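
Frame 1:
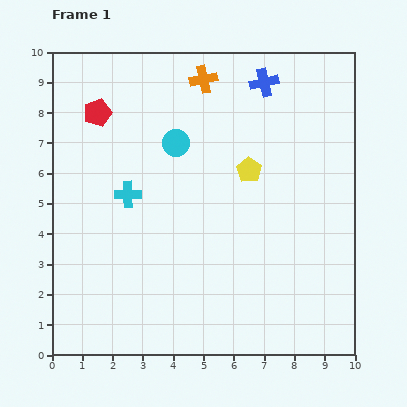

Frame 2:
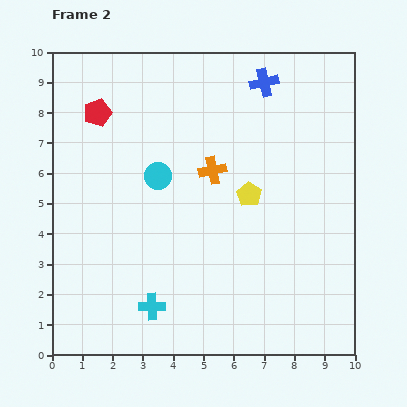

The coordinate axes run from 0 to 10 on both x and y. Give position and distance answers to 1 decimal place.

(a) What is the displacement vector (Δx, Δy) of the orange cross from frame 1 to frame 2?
(0.3, -3.0)

The orange cross was at (5.0, 9.1) in frame 1 and (5.3, 6.1) in frame 2.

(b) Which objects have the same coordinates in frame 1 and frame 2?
the blue cross, the red pentagon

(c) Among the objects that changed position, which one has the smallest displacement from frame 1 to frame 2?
the yellow pentagon

(moved 0.8)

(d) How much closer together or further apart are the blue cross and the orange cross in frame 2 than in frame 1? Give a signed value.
+1.4

Distance in frame 1: 2.0. Distance in frame 2: 3.4.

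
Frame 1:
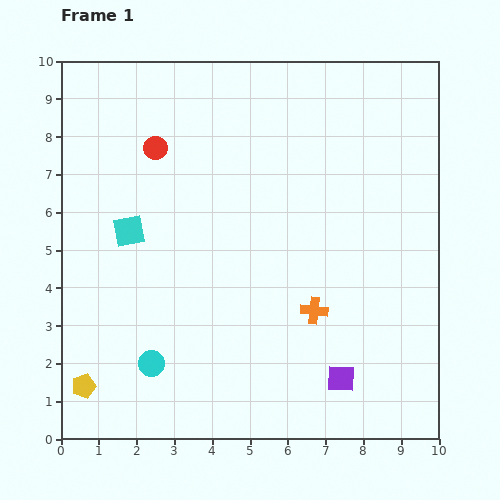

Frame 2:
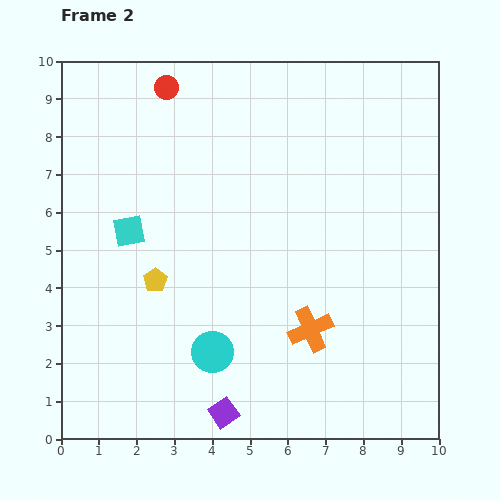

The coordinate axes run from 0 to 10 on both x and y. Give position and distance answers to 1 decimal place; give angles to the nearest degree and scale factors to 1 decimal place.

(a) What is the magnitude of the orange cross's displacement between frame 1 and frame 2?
0.5

The orange cross moved from (6.7, 3.4) to (6.6, 2.9), a distance of √(0.1² + 0.5²) ≈ 0.5.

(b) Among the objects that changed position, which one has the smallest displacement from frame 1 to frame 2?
the orange cross

(moved 0.5)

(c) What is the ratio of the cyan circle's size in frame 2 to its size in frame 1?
1.6×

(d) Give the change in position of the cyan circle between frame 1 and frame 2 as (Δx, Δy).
(1.6, 0.3)

The cyan circle was at (2.4, 2.0) in frame 1 and (4.0, 2.3) in frame 2.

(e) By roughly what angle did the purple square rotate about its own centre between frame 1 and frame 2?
37° counter-clockwise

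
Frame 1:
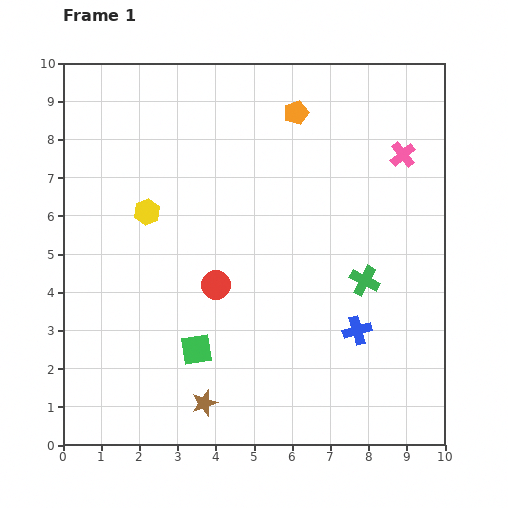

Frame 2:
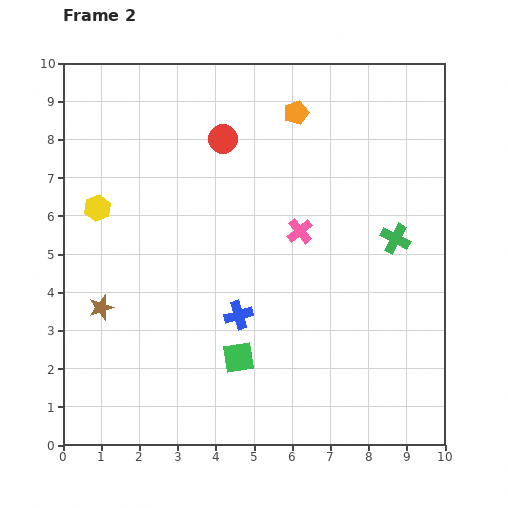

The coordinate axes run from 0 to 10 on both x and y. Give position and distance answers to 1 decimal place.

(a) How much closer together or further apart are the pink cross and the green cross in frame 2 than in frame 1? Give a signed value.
-0.9

Distance in frame 1: 3.4. Distance in frame 2: 2.5.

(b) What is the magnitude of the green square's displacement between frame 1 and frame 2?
1.1

The green square moved from (3.5, 2.5) to (4.6, 2.3), a distance of √(1.1² + 0.2²) ≈ 1.1.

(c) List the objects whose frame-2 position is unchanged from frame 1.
the orange pentagon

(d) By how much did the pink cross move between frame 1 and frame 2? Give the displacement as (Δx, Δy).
(-2.7, -2.0)

The pink cross was at (8.9, 7.6) in frame 1 and (6.2, 5.6) in frame 2.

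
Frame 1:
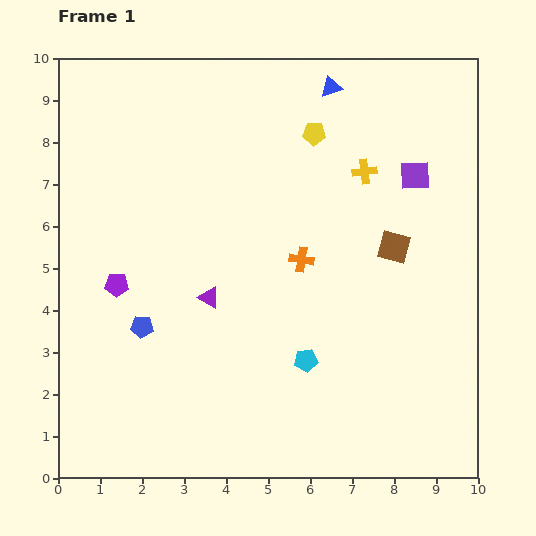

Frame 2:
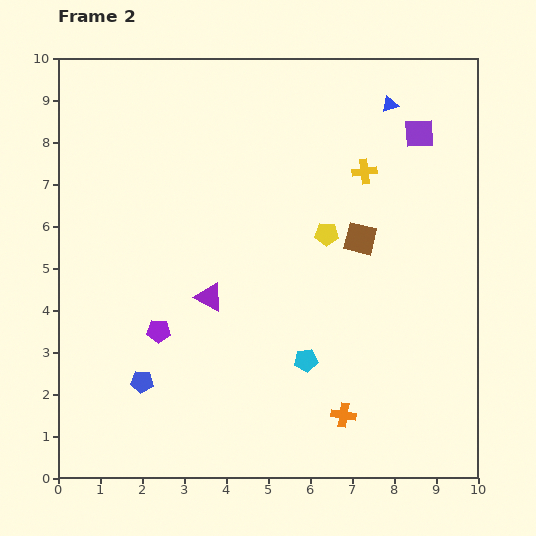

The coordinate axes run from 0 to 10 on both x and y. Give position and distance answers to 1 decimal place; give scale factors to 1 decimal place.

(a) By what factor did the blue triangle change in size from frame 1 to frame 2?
0.7×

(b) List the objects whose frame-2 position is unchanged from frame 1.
the purple triangle, the cyan pentagon, the yellow cross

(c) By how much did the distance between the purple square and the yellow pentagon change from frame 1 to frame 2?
+0.7

Distance in frame 1: 2.6. Distance in frame 2: 3.3.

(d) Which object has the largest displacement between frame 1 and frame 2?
the orange cross

(moved 3.8; next 2.4)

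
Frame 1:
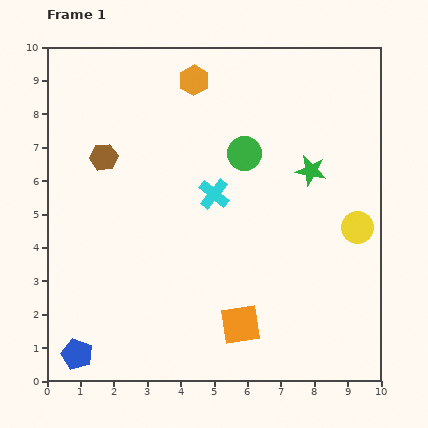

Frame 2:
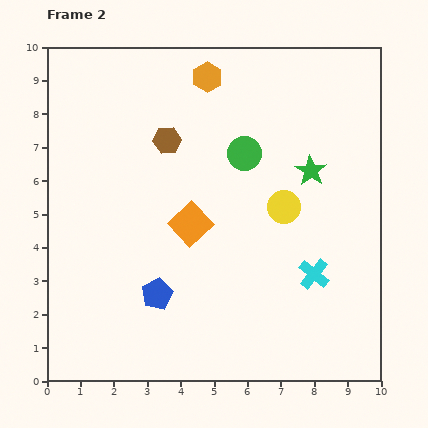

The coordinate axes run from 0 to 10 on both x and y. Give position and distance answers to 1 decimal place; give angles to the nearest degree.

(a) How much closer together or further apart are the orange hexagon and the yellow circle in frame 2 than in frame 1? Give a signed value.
-2.1

Distance in frame 1: 6.6. Distance in frame 2: 4.5.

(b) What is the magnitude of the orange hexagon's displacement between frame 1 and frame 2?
0.4

The orange hexagon moved from (4.4, 9.0) to (4.8, 9.1), a distance of √(0.4² + 0.1²) ≈ 0.4.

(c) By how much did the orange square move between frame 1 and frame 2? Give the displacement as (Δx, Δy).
(-1.5, 3.0)

The orange square was at (5.8, 1.7) in frame 1 and (4.3, 4.7) in frame 2.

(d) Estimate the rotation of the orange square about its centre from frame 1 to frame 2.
35° counter-clockwise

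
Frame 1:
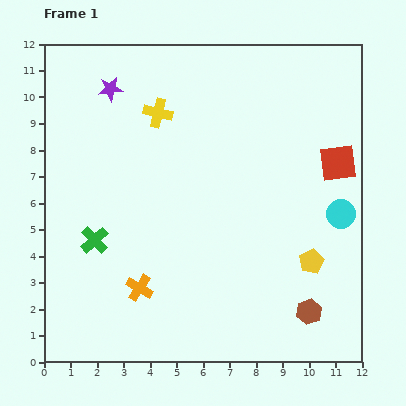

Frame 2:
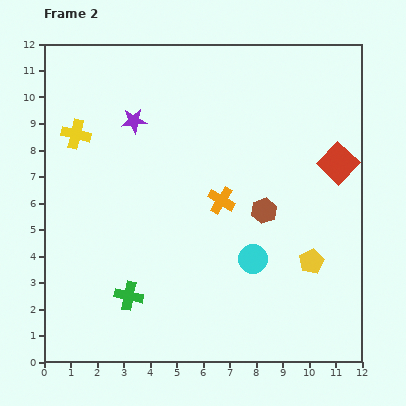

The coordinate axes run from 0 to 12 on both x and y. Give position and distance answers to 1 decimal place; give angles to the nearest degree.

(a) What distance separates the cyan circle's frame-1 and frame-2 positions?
3.7

The cyan circle moved from (11.2, 5.6) to (7.9, 3.9), a distance of √(3.3² + 1.7²) ≈ 3.7.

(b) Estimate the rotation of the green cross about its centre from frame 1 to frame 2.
35° counter-clockwise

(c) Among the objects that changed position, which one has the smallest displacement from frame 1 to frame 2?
the purple star

(moved 1.5)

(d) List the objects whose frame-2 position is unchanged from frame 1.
the red square, the yellow pentagon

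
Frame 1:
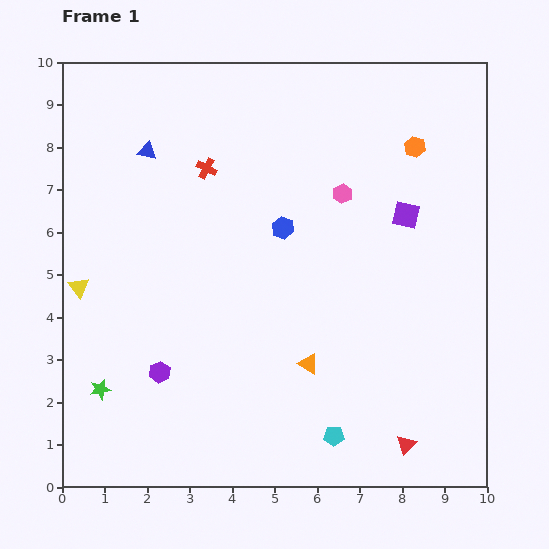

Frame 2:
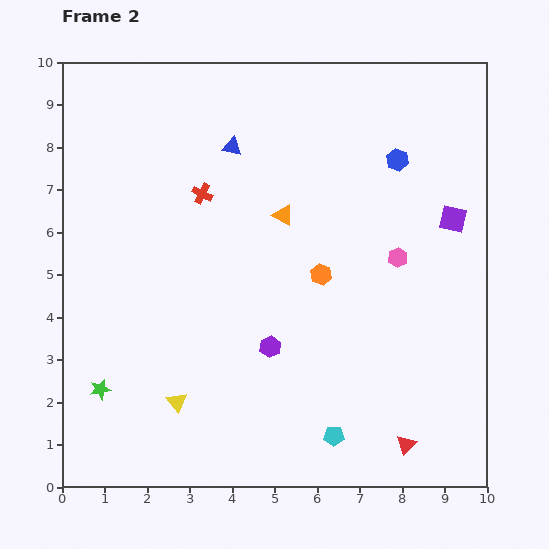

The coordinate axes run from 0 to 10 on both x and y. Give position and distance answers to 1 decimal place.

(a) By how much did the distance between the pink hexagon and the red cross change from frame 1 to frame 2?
+1.5

Distance in frame 1: 3.3. Distance in frame 2: 4.8.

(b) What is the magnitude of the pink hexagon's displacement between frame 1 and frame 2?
2.0

The pink hexagon moved from (6.6, 6.9) to (7.9, 5.4), a distance of √(1.3² + 1.5²) ≈ 2.0.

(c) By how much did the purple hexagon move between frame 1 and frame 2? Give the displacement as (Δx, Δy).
(2.6, 0.6)

The purple hexagon was at (2.3, 2.7) in frame 1 and (4.9, 3.3) in frame 2.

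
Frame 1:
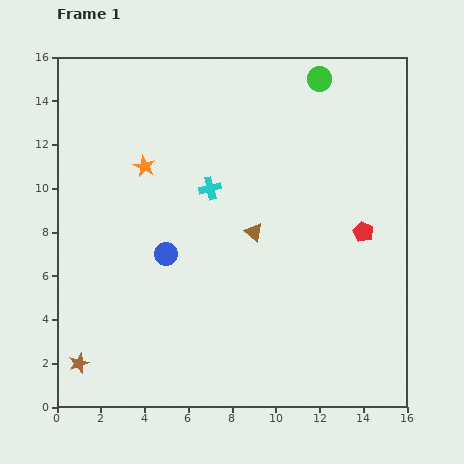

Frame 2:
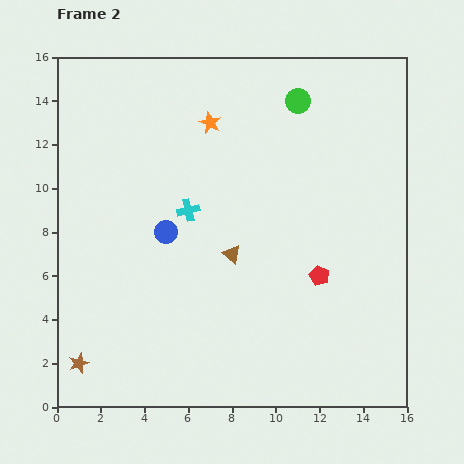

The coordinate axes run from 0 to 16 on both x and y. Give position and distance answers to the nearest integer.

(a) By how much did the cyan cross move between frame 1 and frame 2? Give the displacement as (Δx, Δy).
(-1, -1)

The cyan cross was at (7, 10) in frame 1 and (6, 9) in frame 2.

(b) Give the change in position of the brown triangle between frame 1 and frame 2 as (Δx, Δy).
(-1, -1)

The brown triangle was at (9, 8) in frame 1 and (8, 7) in frame 2.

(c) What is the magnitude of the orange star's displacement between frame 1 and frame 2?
4

The orange star moved from (4, 11) to (7, 13), a distance of √(3² + 2²) ≈ 4.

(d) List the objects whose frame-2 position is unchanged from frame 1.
the brown star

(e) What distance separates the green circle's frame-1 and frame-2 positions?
1

The green circle moved from (12, 15) to (11, 14), a distance of √(1² + 1²) ≈ 1.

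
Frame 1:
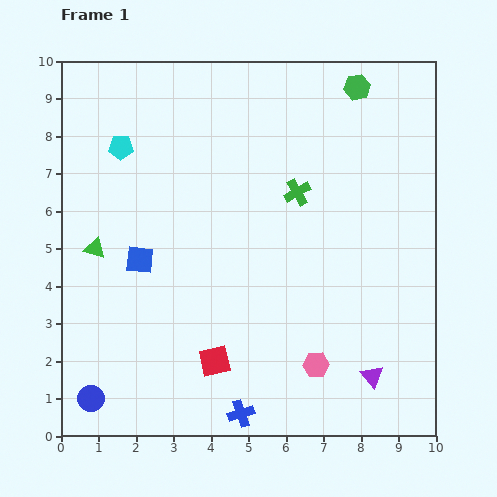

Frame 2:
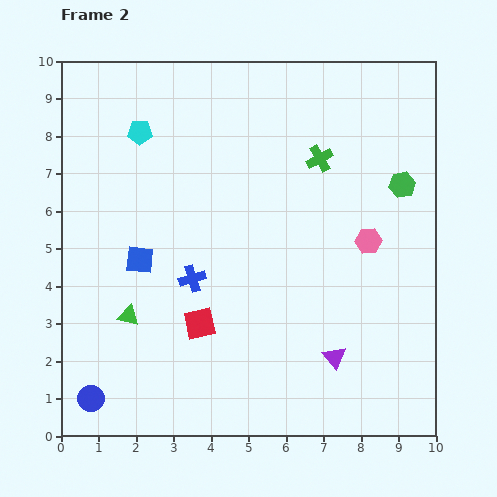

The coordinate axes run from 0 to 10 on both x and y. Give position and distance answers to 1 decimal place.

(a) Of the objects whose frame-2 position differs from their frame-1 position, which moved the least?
the cyan pentagon

(moved 0.6)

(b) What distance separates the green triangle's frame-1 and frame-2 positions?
2.0

The green triangle moved from (0.9, 5.0) to (1.8, 3.2), a distance of √(0.9² + 1.8²) ≈ 2.0.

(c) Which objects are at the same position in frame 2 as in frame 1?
the blue circle, the blue square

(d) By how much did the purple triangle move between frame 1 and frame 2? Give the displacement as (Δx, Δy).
(-1.0, 0.5)

The purple triangle was at (8.3, 1.6) in frame 1 and (7.3, 2.1) in frame 2.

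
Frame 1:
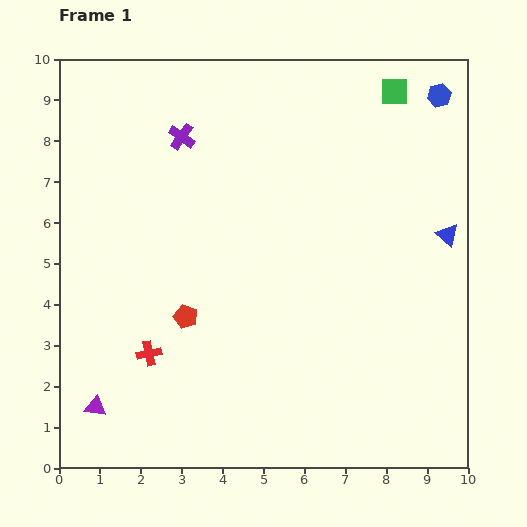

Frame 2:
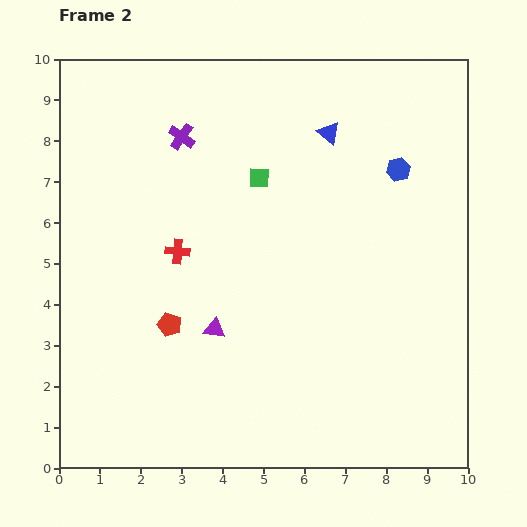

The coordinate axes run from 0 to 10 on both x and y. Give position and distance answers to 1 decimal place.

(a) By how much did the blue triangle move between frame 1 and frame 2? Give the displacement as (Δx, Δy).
(-2.9, 2.5)

The blue triangle was at (9.5, 5.7) in frame 1 and (6.6, 8.2) in frame 2.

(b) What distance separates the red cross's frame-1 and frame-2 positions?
2.6

The red cross moved from (2.2, 2.8) to (2.9, 5.3), a distance of √(0.7² + 2.5²) ≈ 2.6.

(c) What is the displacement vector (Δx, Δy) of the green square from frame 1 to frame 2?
(-3.3, -2.1)

The green square was at (8.2, 9.2) in frame 1 and (4.9, 7.1) in frame 2.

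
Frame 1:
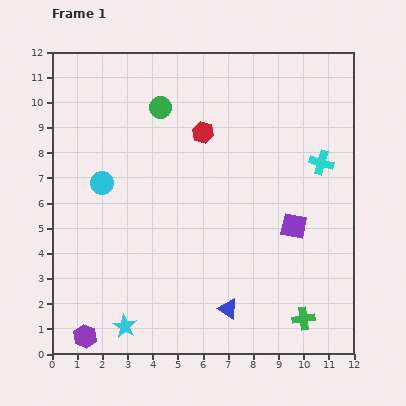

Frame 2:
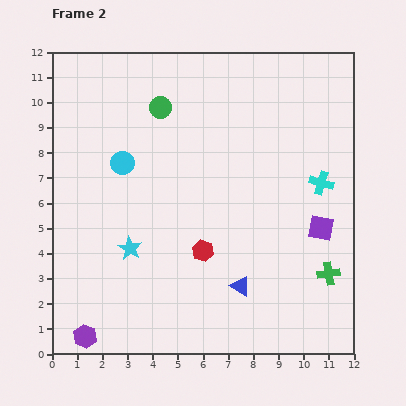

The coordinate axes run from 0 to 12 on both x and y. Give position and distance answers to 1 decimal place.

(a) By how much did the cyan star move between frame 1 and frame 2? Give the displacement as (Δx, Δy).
(0.2, 3.1)

The cyan star was at (2.9, 1.1) in frame 1 and (3.1, 4.2) in frame 2.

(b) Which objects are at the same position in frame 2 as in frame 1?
the purple hexagon, the green circle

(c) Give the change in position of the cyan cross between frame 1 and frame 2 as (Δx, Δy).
(0.0, -0.8)

The cyan cross was at (10.7, 7.6) in frame 1 and (10.7, 6.8) in frame 2.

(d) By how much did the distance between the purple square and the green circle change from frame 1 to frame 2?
+0.9

Distance in frame 1: 7.1. Distance in frame 2: 8.0.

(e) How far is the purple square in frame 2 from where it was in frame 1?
1.1

The purple square moved from (9.6, 5.1) to (10.7, 5.0), a distance of √(1.1² + 0.1²) ≈ 1.1.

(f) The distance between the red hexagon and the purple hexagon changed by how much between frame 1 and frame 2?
-3.6

Distance in frame 1: 9.4. Distance in frame 2: 5.8.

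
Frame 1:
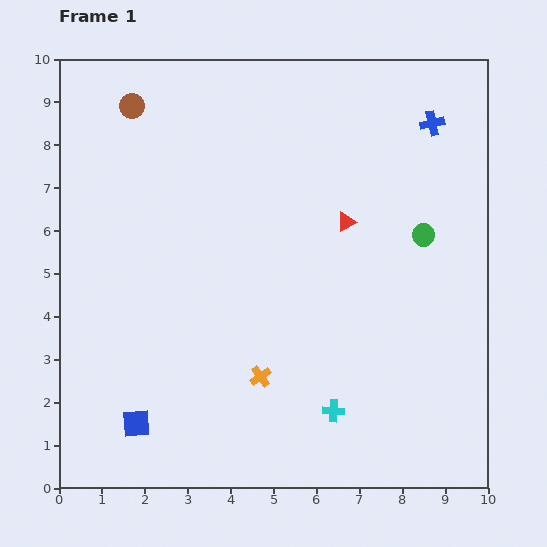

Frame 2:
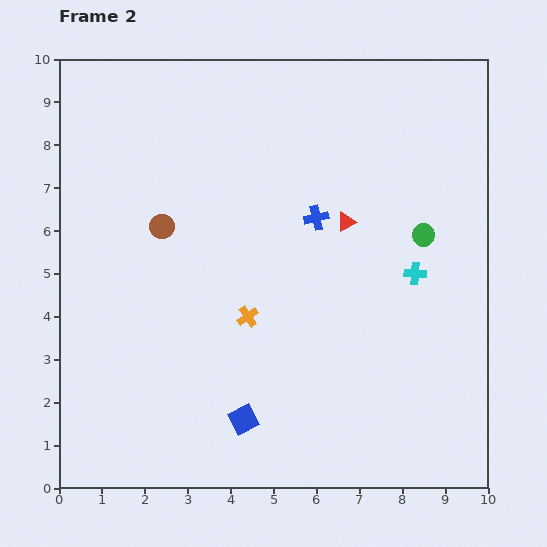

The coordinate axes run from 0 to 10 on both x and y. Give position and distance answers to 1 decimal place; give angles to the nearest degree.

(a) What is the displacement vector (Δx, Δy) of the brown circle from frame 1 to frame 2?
(0.7, -2.8)

The brown circle was at (1.7, 8.9) in frame 1 and (2.4, 6.1) in frame 2.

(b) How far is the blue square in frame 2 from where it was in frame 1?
2.5

The blue square moved from (1.8, 1.5) to (4.3, 1.6), a distance of √(2.5² + 0.1²) ≈ 2.5.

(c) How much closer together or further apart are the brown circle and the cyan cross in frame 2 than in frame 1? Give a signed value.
-2.5

Distance in frame 1: 8.5. Distance in frame 2: 6.0.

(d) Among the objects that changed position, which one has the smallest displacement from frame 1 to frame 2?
the orange cross

(moved 1.4)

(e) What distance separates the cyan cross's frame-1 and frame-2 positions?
3.7

The cyan cross moved from (6.4, 1.8) to (8.3, 5.0), a distance of √(1.9² + 3.2²) ≈ 3.7.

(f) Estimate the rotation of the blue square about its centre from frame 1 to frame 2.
23° counter-clockwise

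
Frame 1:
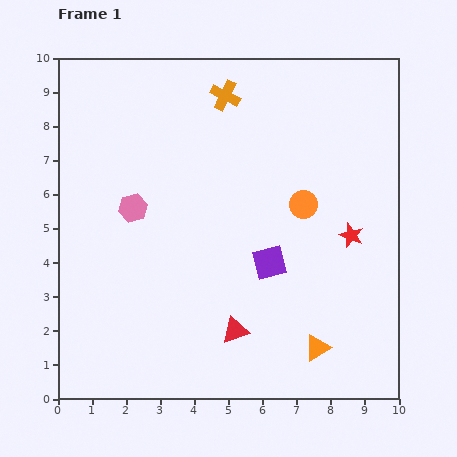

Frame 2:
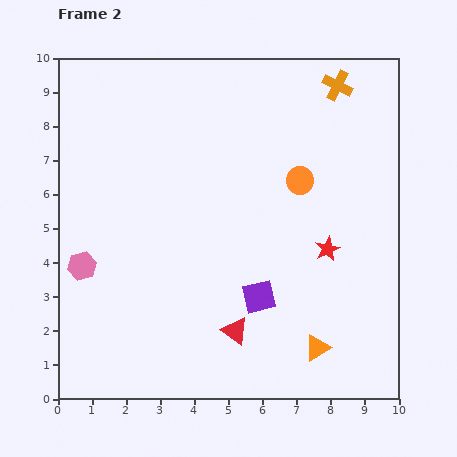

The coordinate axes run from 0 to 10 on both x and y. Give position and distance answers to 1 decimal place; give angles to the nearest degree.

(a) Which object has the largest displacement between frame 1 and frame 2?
the orange cross

(moved 3.3; next 2.3)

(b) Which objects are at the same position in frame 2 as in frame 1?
the red triangle, the orange triangle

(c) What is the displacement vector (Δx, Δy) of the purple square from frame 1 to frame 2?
(-0.3, -1.0)

The purple square was at (6.2, 4.0) in frame 1 and (5.9, 3.0) in frame 2.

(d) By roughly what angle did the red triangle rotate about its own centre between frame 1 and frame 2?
54° clockwise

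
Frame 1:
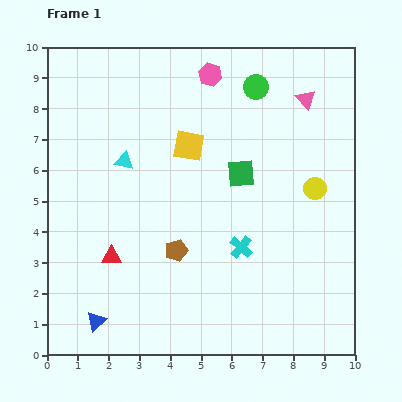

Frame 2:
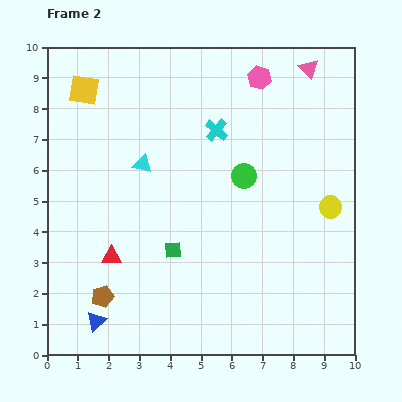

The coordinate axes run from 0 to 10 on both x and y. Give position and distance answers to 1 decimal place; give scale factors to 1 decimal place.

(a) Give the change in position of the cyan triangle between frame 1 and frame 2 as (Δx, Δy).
(0.6, -0.1)

The cyan triangle was at (2.5, 6.3) in frame 1 and (3.1, 6.2) in frame 2.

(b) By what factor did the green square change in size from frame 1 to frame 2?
0.6×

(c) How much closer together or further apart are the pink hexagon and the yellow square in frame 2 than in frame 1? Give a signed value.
+3.3

Distance in frame 1: 2.4. Distance in frame 2: 5.7.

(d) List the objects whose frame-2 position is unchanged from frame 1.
the red triangle, the blue triangle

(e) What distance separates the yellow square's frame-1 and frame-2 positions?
3.8

The yellow square moved from (4.6, 6.8) to (1.2, 8.6), a distance of √(3.4² + 1.8²) ≈ 3.8.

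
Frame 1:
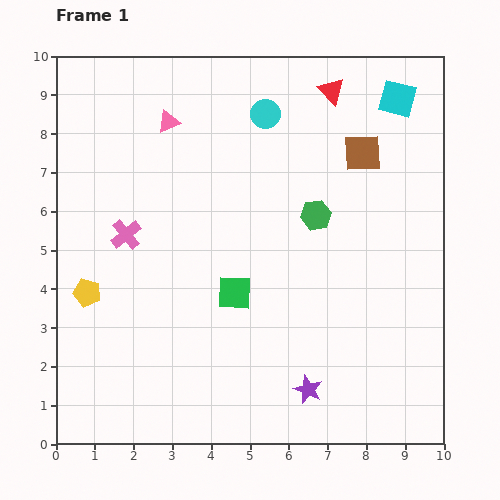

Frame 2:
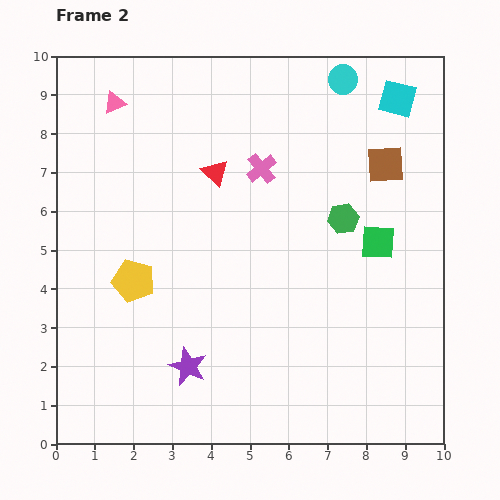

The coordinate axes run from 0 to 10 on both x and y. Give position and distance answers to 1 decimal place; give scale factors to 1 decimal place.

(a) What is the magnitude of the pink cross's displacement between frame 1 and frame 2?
3.9

The pink cross moved from (1.8, 5.4) to (5.3, 7.1), a distance of √(3.5² + 1.7²) ≈ 3.9.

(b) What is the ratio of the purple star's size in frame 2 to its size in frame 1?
1.3×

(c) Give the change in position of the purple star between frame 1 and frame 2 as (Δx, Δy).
(-3.1, 0.6)

The purple star was at (6.5, 1.4) in frame 1 and (3.4, 2.0) in frame 2.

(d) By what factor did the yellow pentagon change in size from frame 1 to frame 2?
1.5×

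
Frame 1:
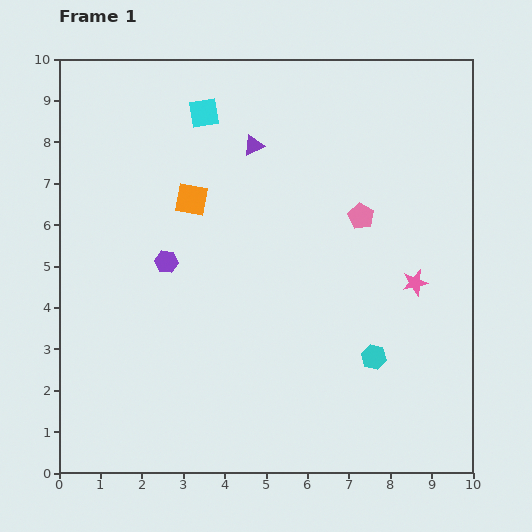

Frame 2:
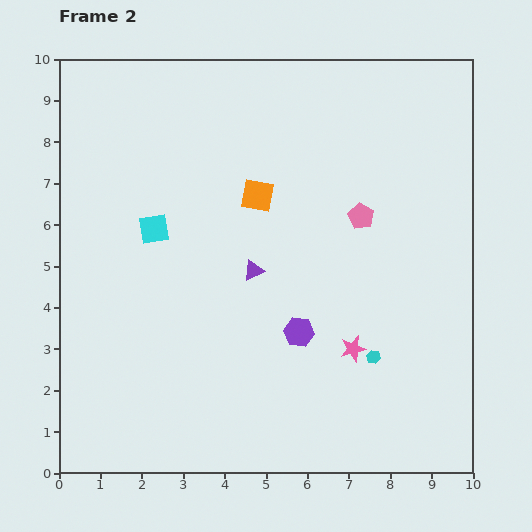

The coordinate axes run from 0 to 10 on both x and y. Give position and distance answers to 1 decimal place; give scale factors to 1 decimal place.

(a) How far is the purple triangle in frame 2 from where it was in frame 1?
3.0

The purple triangle moved from (4.7, 7.9) to (4.7, 4.9), a distance of √(0.0² + 3.0²) ≈ 3.0.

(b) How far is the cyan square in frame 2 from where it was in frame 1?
3.0

The cyan square moved from (3.5, 8.7) to (2.3, 5.9), a distance of √(1.2² + 2.8²) ≈ 3.0.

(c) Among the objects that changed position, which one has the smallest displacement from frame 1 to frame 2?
the orange square

(moved 1.6)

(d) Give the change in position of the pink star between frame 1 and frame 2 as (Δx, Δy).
(-1.5, -1.6)

The pink star was at (8.6, 4.6) in frame 1 and (7.1, 3.0) in frame 2.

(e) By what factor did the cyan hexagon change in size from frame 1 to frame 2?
0.6×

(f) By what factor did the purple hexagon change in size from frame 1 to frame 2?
1.3×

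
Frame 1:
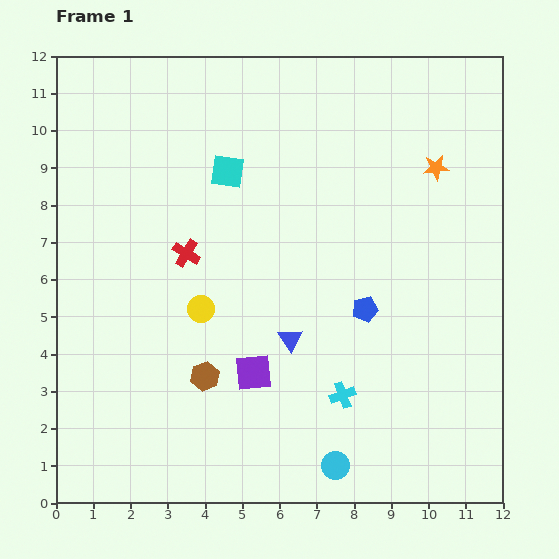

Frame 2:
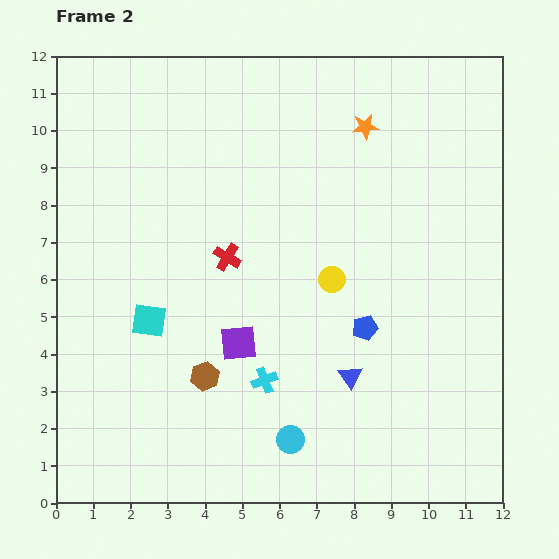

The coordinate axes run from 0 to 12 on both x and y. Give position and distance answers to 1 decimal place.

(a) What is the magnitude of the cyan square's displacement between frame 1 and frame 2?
4.5

The cyan square moved from (4.6, 8.9) to (2.5, 4.9), a distance of √(2.1² + 4.0²) ≈ 4.5.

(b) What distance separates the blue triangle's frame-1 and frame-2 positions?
1.9

The blue triangle moved from (6.3, 4.4) to (7.9, 3.4), a distance of √(1.6² + 1.0²) ≈ 1.9.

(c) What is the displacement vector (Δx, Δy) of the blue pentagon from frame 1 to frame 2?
(0.0, -0.5)

The blue pentagon was at (8.3, 5.2) in frame 1 and (8.3, 4.7) in frame 2.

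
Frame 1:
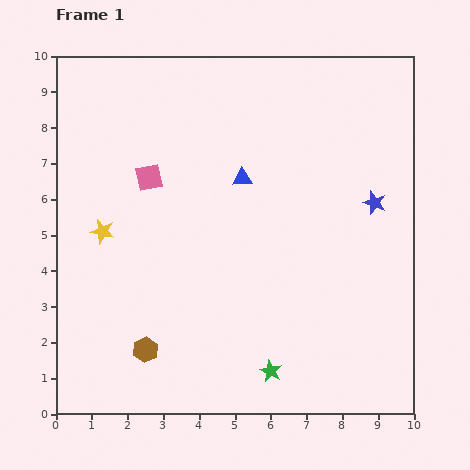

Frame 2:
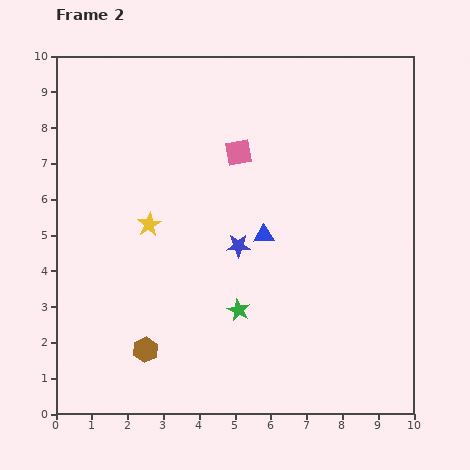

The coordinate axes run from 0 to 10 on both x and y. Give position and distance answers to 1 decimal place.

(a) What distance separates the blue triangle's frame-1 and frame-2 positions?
1.7

The blue triangle moved from (5.2, 6.6) to (5.8, 5.0), a distance of √(0.6² + 1.6²) ≈ 1.7.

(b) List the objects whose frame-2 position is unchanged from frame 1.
the brown hexagon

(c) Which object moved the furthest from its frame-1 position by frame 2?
the blue star

(moved 4.0; next 2.6)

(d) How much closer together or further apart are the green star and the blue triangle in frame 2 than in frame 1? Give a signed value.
-3.3

Distance in frame 1: 5.5. Distance in frame 2: 2.2.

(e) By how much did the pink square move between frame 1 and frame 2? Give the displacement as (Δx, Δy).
(2.5, 0.7)

The pink square was at (2.6, 6.6) in frame 1 and (5.1, 7.3) in frame 2.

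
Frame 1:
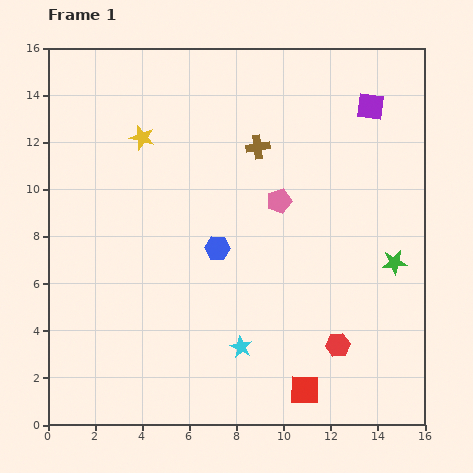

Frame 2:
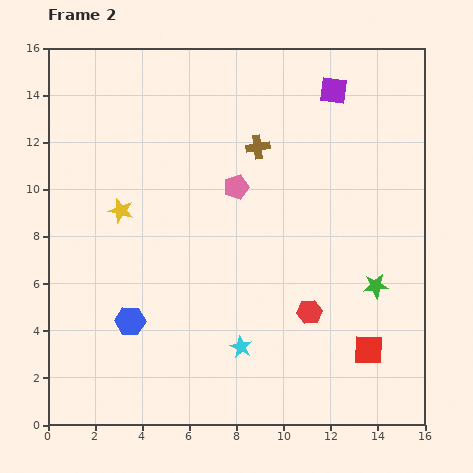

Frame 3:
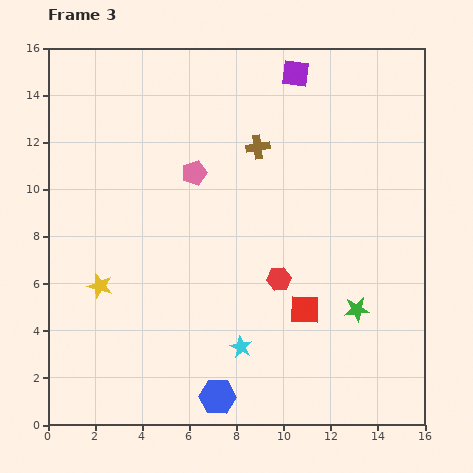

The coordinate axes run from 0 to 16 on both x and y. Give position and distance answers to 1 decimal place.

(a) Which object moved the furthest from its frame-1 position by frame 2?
the blue hexagon

(moved 4.8; next 3.2)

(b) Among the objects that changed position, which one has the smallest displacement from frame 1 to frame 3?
the green star

(moved 2.6)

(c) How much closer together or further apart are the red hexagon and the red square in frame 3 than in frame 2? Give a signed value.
-1.3

Distance in frame 2: 3.0. Distance in frame 3: 1.7.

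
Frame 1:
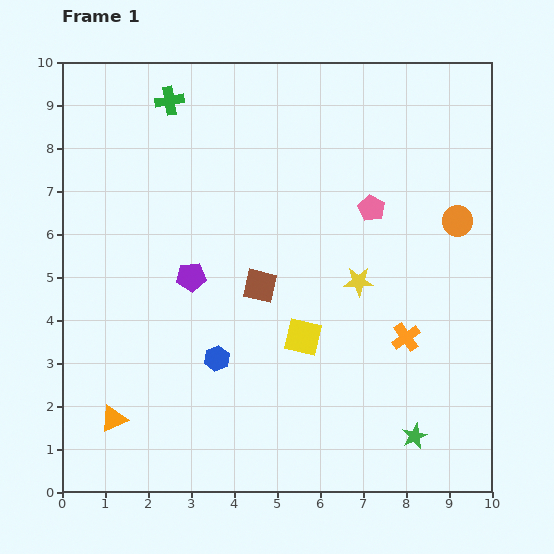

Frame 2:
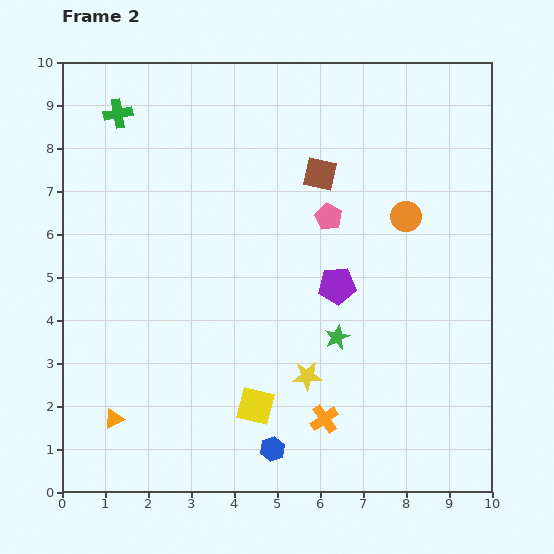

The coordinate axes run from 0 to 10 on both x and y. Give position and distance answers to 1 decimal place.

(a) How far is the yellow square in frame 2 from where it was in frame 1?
1.9

The yellow square moved from (5.6, 3.6) to (4.5, 2.0), a distance of √(1.1² + 1.6²) ≈ 1.9.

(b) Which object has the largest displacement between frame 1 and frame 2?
the purple pentagon

(moved 3.4; next 3.0)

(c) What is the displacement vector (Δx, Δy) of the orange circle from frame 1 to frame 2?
(-1.2, 0.1)

The orange circle was at (9.2, 6.3) in frame 1 and (8.0, 6.4) in frame 2.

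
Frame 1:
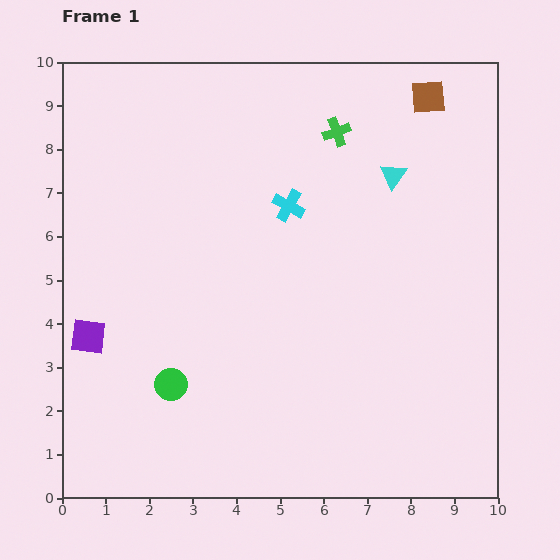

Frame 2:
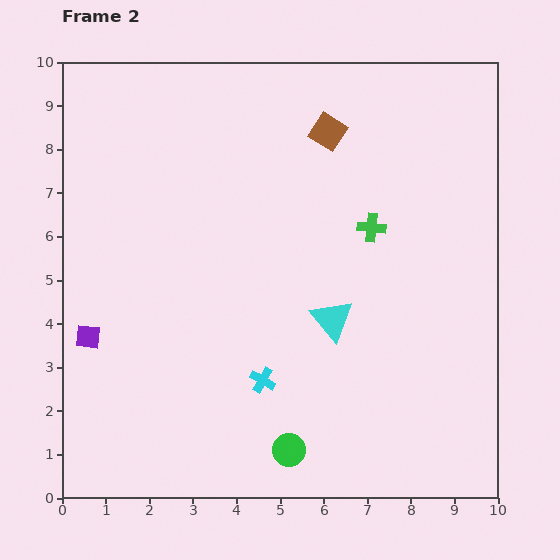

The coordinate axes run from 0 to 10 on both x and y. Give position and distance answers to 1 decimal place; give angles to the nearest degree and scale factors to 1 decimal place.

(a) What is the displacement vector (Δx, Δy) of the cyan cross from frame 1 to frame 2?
(-0.6, -4.0)

The cyan cross was at (5.2, 6.7) in frame 1 and (4.6, 2.7) in frame 2.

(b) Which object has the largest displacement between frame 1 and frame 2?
the cyan cross

(moved 4.0; next 3.6)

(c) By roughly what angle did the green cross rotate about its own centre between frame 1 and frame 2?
25° clockwise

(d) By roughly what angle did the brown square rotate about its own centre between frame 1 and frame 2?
38° clockwise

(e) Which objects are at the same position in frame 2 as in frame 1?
the purple square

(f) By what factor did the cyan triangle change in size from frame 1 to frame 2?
1.6×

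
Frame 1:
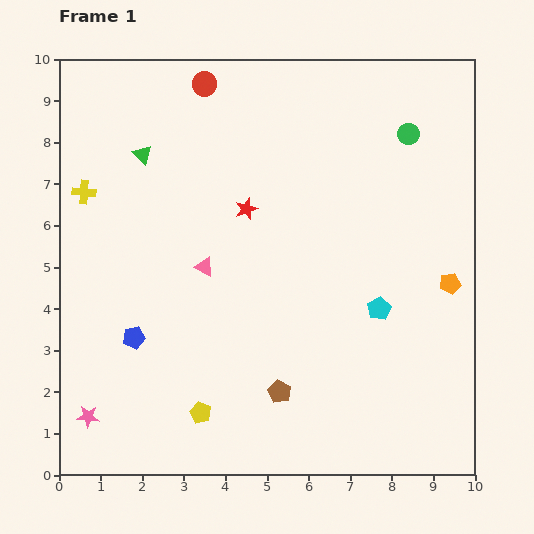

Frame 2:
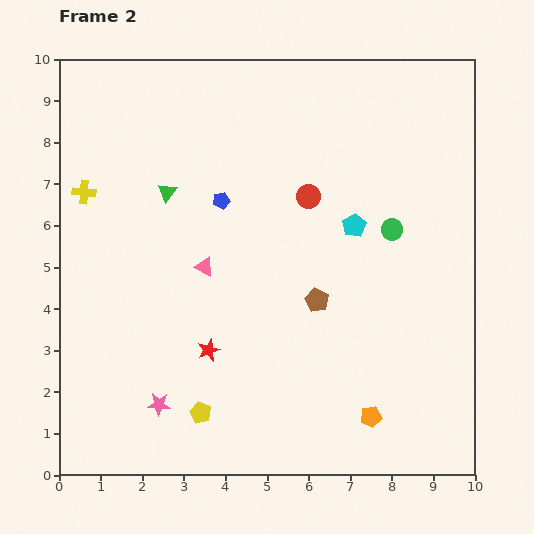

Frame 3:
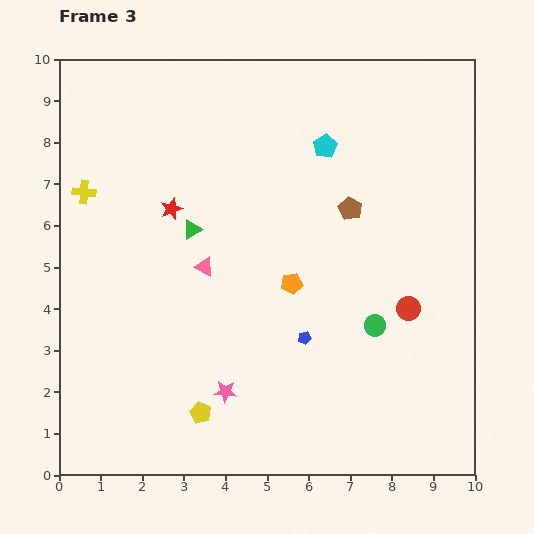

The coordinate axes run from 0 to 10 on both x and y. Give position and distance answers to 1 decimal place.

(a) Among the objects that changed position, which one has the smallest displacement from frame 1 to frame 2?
the green triangle

(moved 1.1)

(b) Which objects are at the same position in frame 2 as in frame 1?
the yellow cross, the yellow pentagon, the pink triangle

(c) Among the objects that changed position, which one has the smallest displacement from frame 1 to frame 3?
the red star

(moved 1.8)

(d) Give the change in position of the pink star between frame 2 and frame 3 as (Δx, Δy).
(1.6, 0.3)

The pink star was at (2.4, 1.7) in frame 2 and (4.0, 2.0) in frame 3.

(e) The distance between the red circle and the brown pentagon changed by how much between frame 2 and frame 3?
+0.3

Distance in frame 2: 2.5. Distance in frame 3: 2.8.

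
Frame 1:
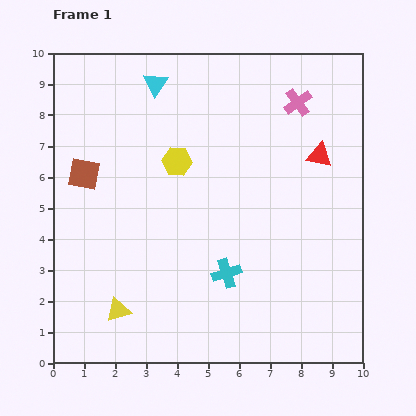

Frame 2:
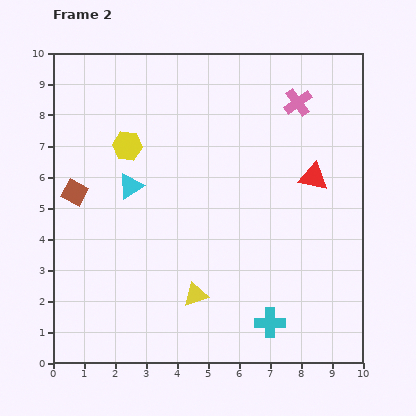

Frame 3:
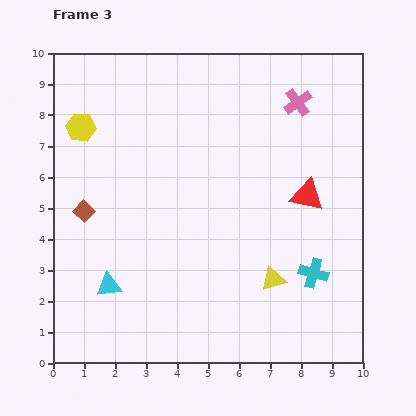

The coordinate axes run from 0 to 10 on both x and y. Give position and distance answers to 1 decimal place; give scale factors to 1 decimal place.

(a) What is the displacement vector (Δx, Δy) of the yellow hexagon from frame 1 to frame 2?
(-1.6, 0.5)

The yellow hexagon was at (4.0, 6.5) in frame 1 and (2.4, 7.0) in frame 2.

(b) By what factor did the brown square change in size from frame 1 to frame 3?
0.6×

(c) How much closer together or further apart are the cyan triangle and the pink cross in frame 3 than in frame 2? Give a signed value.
+2.5

Distance in frame 2: 6.0. Distance in frame 3: 8.5.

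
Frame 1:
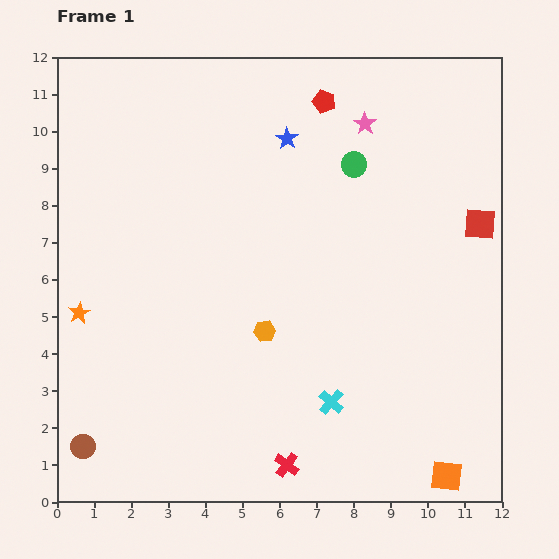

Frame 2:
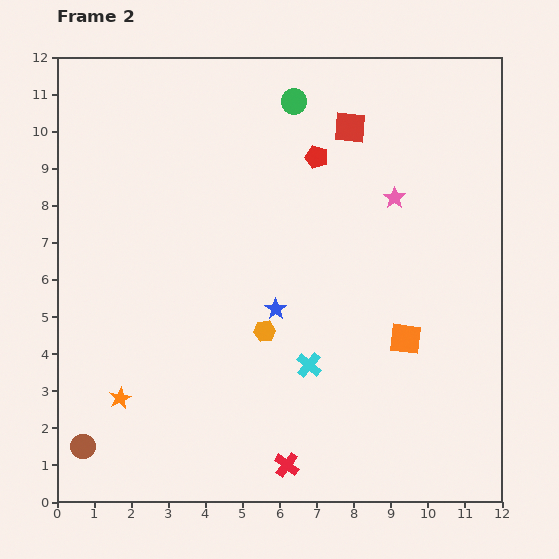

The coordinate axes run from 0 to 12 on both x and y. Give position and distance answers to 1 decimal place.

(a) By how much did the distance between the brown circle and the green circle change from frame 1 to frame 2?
+0.4

Distance in frame 1: 10.5. Distance in frame 2: 10.9.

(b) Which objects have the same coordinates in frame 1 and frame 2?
the orange hexagon, the red cross, the brown circle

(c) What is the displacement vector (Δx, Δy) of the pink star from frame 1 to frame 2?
(0.8, -2.0)

The pink star was at (8.3, 10.2) in frame 1 and (9.1, 8.2) in frame 2.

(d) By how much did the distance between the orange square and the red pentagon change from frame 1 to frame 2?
-5.1

Distance in frame 1: 10.6. Distance in frame 2: 5.5.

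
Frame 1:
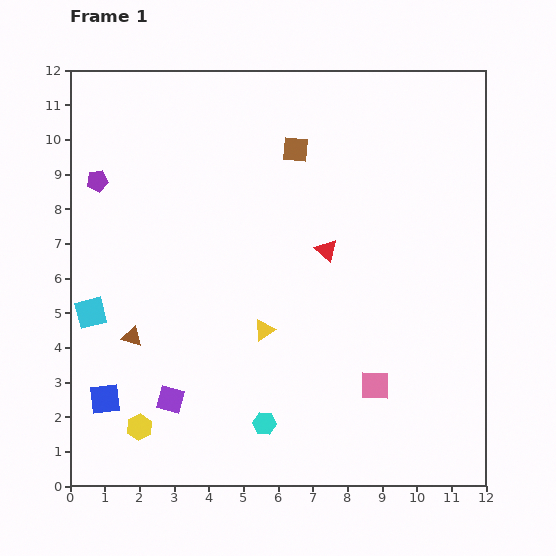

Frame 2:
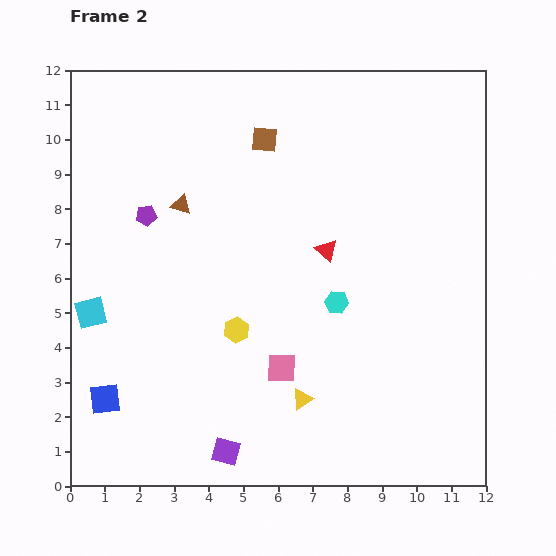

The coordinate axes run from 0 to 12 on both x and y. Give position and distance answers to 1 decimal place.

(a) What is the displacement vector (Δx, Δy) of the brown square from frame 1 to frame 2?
(-0.9, 0.3)

The brown square was at (6.5, 9.7) in frame 1 and (5.6, 10.0) in frame 2.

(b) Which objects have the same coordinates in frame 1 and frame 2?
the red triangle, the blue square, the cyan square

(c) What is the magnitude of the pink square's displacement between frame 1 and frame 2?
2.7

The pink square moved from (8.8, 2.9) to (6.1, 3.4), a distance of √(2.7² + 0.5²) ≈ 2.7.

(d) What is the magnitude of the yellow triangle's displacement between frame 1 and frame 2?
2.3

The yellow triangle moved from (5.6, 4.5) to (6.7, 2.5), a distance of √(1.1² + 2.0²) ≈ 2.3.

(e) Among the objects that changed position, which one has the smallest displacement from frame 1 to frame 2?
the brown square

(moved 0.9)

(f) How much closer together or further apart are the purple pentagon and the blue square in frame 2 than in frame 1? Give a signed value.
-0.9

Distance in frame 1: 6.3. Distance in frame 2: 5.4.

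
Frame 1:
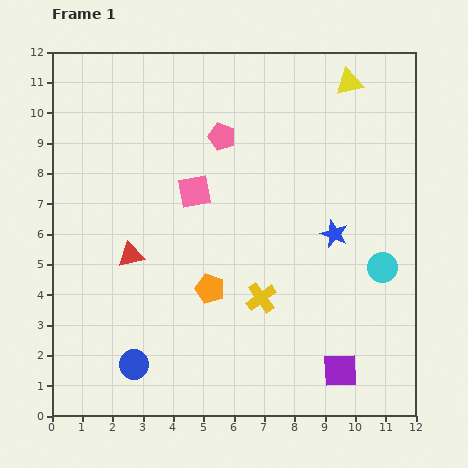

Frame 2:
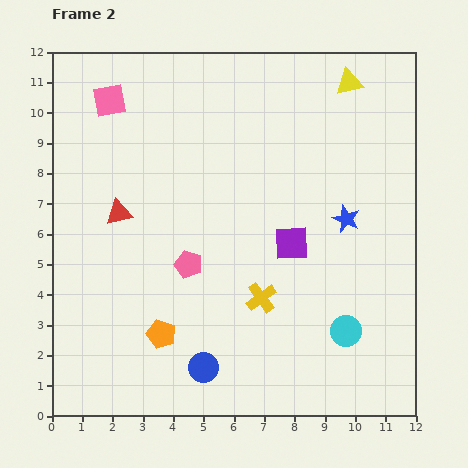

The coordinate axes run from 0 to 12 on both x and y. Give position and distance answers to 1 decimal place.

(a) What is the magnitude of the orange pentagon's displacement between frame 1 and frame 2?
2.2

The orange pentagon moved from (5.2, 4.2) to (3.6, 2.7), a distance of √(1.6² + 1.5²) ≈ 2.2.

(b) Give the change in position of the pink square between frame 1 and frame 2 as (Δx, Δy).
(-2.8, 3.0)

The pink square was at (4.7, 7.4) in frame 1 and (1.9, 10.4) in frame 2.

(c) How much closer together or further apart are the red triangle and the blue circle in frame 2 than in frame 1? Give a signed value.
+2.2

Distance in frame 1: 3.6. Distance in frame 2: 5.8.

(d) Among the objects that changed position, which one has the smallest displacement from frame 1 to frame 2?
the blue star

(moved 0.6)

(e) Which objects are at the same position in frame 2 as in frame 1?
the yellow triangle, the yellow cross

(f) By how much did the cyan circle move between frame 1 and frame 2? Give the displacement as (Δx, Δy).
(-1.2, -2.1)

The cyan circle was at (10.9, 4.9) in frame 1 and (9.7, 2.8) in frame 2.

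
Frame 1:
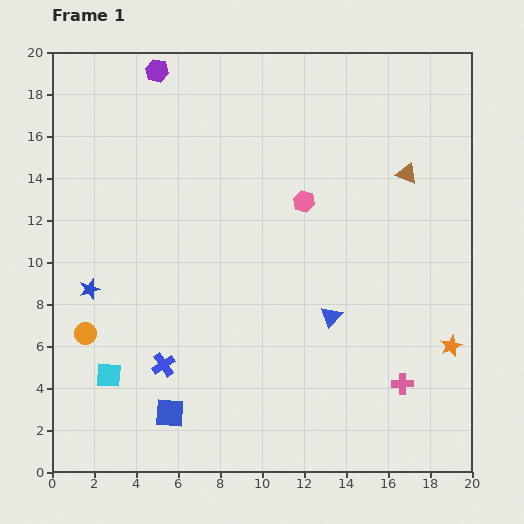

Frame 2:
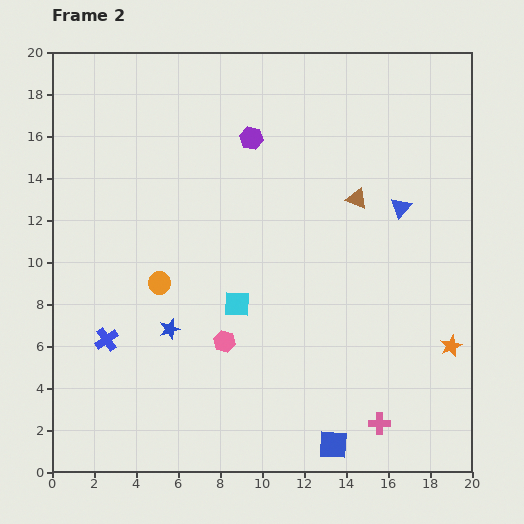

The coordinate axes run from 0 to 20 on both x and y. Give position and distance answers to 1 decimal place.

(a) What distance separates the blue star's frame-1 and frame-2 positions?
4.2

The blue star moved from (1.8, 8.7) to (5.6, 6.8), a distance of √(3.8² + 1.9²) ≈ 4.2.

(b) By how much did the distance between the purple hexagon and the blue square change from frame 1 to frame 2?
-1.2

Distance in frame 1: 16.3. Distance in frame 2: 15.1.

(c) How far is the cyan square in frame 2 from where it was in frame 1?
7.0

The cyan square moved from (2.7, 4.6) to (8.8, 8.0), a distance of √(6.1² + 3.4²) ≈ 7.0.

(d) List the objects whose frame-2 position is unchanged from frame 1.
the orange star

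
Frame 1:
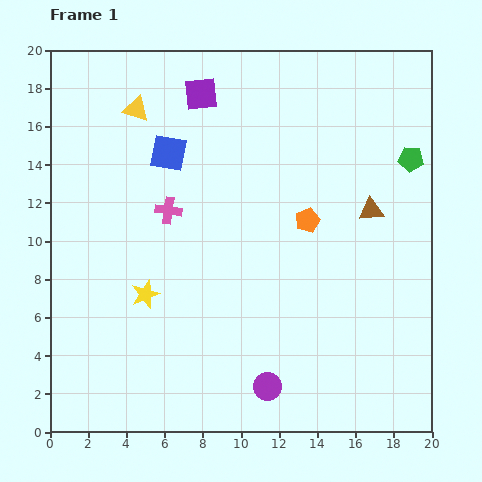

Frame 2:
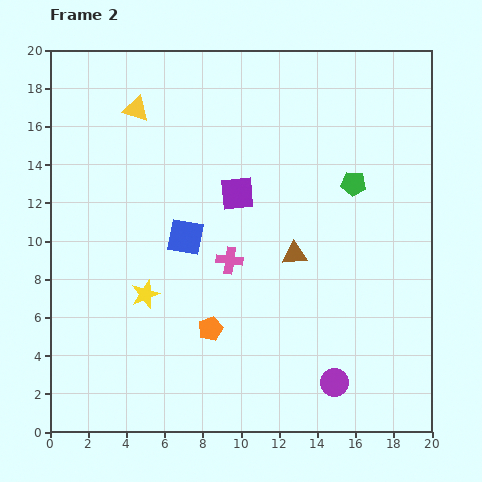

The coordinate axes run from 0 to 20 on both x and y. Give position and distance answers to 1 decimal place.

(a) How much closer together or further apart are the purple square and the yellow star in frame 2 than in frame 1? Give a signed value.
-3.7

Distance in frame 1: 10.9. Distance in frame 2: 7.2.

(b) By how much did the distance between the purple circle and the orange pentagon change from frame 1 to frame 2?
-1.8

Distance in frame 1: 8.9. Distance in frame 2: 7.1.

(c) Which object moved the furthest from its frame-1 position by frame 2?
the orange pentagon

(moved 7.6; next 5.5)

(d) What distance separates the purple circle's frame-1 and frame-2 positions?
3.5

The purple circle moved from (11.4, 2.4) to (14.9, 2.6), a distance of √(3.5² + 0.2²) ≈ 3.5.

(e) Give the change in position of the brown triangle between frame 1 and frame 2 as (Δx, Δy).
(-4.0, -2.3)

The brown triangle was at (16.8, 11.6) in frame 1 and (12.8, 9.3) in frame 2.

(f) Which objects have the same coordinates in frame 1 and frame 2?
the yellow star, the yellow triangle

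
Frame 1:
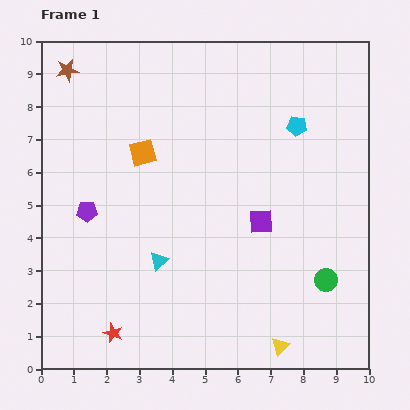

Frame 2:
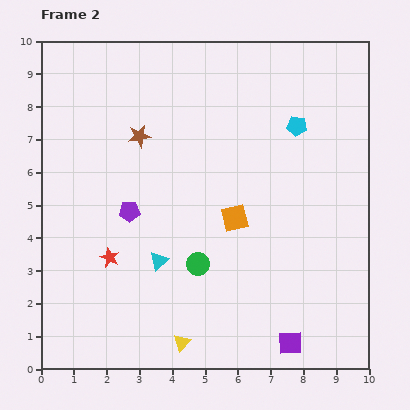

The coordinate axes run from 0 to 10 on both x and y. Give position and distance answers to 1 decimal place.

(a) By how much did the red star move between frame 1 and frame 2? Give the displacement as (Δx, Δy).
(-0.1, 2.3)

The red star was at (2.2, 1.1) in frame 1 and (2.1, 3.4) in frame 2.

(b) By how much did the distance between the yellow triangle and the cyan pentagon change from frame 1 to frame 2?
+0.8

Distance in frame 1: 6.7. Distance in frame 2: 7.5.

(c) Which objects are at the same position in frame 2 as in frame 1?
the cyan pentagon, the cyan triangle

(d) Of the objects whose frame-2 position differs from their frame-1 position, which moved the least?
the purple pentagon

(moved 1.3)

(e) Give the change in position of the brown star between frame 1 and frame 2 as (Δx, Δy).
(2.2, -2.0)

The brown star was at (0.8, 9.1) in frame 1 and (3.0, 7.1) in frame 2.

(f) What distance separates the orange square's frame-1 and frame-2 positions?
3.4

The orange square moved from (3.1, 6.6) to (5.9, 4.6), a distance of √(2.8² + 2.0²) ≈ 3.4.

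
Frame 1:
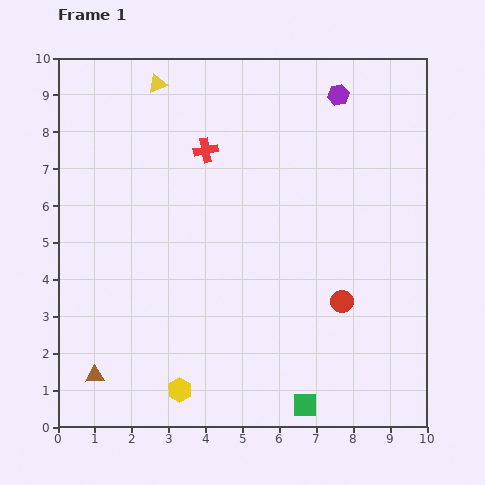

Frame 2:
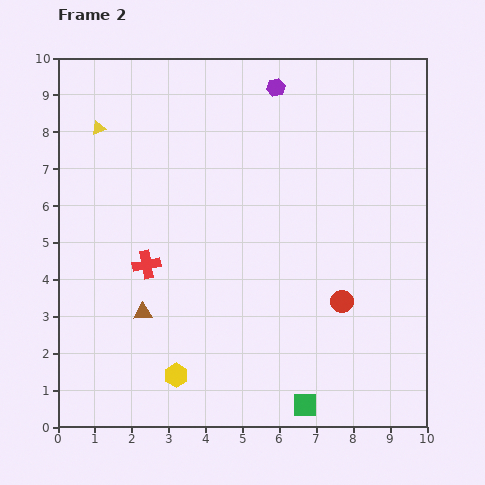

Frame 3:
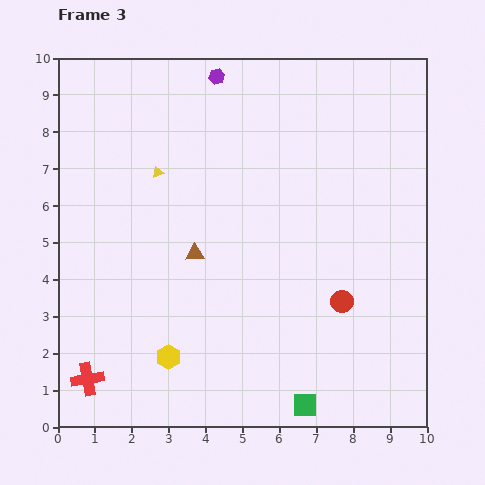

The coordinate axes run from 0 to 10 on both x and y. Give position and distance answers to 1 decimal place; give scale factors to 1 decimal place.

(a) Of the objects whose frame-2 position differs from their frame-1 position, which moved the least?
the yellow hexagon

(moved 0.4)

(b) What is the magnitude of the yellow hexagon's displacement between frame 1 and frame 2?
0.4

The yellow hexagon moved from (3.3, 1.0) to (3.2, 1.4), a distance of √(0.1² + 0.4²) ≈ 0.4.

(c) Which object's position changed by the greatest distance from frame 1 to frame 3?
the red cross

(moved 7.0; next 4.3)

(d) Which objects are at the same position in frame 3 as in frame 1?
the red circle, the green square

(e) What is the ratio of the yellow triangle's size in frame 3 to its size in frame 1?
0.6×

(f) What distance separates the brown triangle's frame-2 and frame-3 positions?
2.1

The brown triangle moved from (2.3, 3.1) to (3.7, 4.7), a distance of √(1.4² + 1.6²) ≈ 2.1.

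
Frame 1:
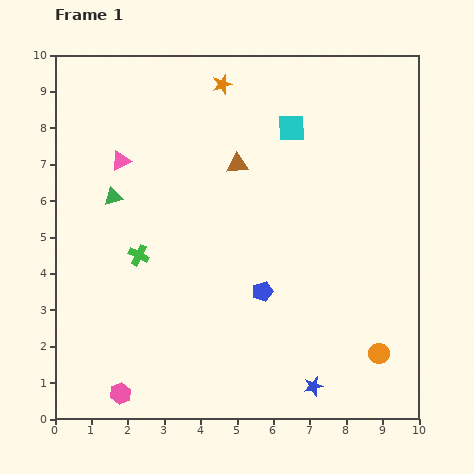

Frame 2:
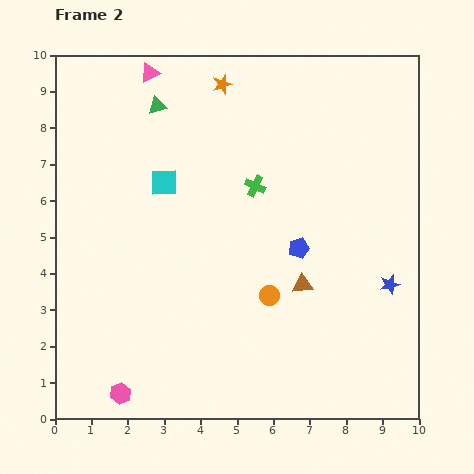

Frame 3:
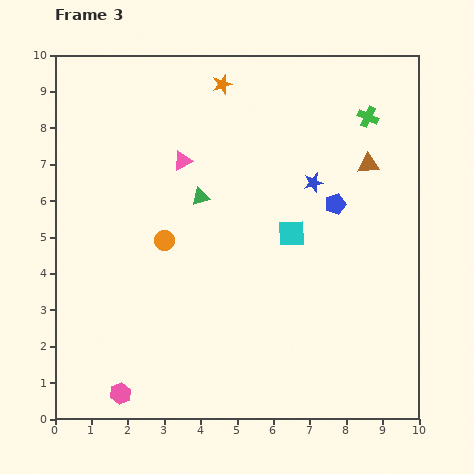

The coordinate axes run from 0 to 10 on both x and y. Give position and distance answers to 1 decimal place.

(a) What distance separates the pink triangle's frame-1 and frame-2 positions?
2.5

The pink triangle moved from (1.8, 7.1) to (2.6, 9.5), a distance of √(0.8² + 2.4²) ≈ 2.5.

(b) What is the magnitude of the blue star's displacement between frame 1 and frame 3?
5.6

The blue star moved from (7.1, 0.9) to (7.1, 6.5), a distance of √(0.0² + 5.6²) ≈ 5.6.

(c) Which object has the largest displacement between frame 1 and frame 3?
the green cross

(moved 7.4; next 6.7)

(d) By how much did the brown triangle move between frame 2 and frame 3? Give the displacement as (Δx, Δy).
(1.8, 3.3)

The brown triangle was at (6.8, 3.7) in frame 2 and (8.6, 7.0) in frame 3.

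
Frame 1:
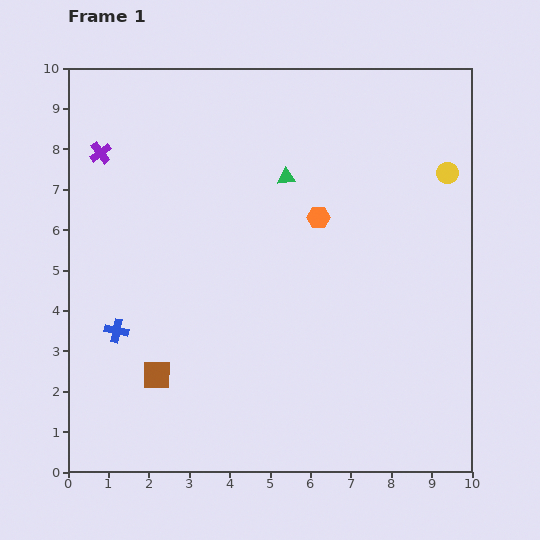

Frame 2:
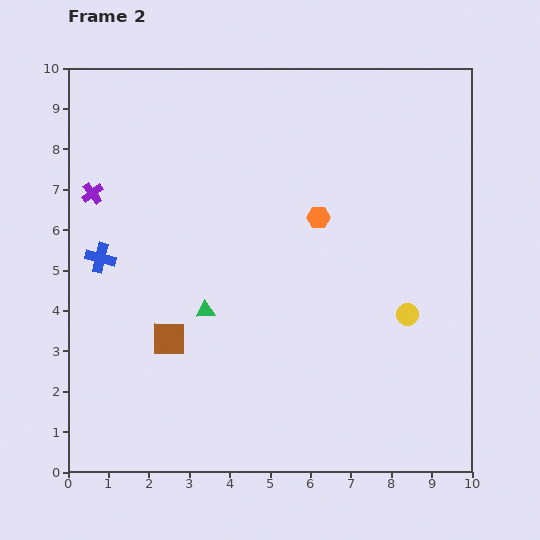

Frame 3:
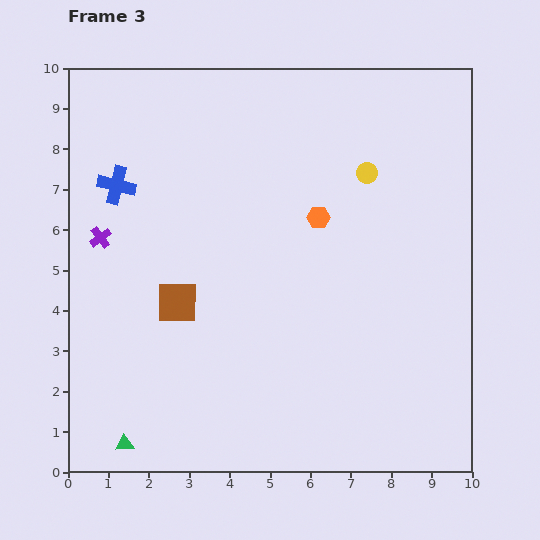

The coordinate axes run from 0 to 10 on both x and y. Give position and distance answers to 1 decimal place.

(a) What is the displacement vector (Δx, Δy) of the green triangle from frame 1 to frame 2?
(-2.0, -3.3)

The green triangle was at (5.4, 7.3) in frame 1 and (3.4, 4.0) in frame 2.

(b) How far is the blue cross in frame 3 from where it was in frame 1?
3.6

The blue cross moved from (1.2, 3.5) to (1.2, 7.1), a distance of √(0.0² + 3.6²) ≈ 3.6.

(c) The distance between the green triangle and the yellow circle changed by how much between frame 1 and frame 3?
+5.0

Distance in frame 1: 4.0. Distance in frame 3: 9.0.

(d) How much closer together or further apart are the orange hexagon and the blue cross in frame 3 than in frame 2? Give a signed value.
-0.4

Distance in frame 2: 5.5. Distance in frame 3: 5.1.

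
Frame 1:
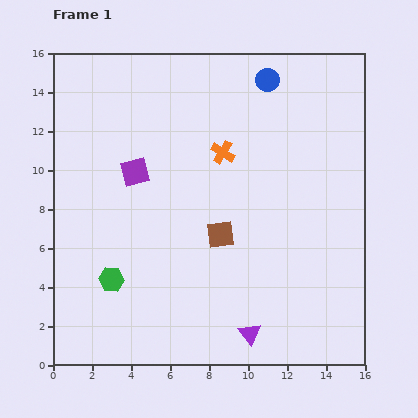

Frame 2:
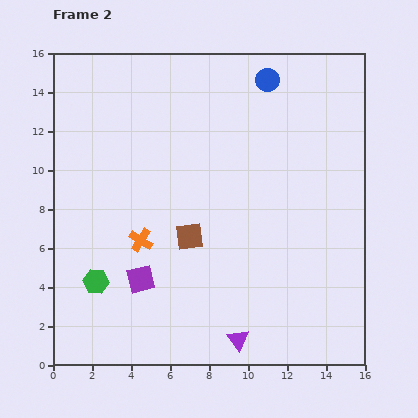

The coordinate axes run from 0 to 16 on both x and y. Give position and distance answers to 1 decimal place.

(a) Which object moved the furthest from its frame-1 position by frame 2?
the orange cross

(moved 6.2; next 5.5)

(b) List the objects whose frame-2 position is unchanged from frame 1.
the blue circle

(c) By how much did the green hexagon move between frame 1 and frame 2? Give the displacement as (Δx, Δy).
(-0.8, -0.1)

The green hexagon was at (3.0, 4.4) in frame 1 and (2.2, 4.3) in frame 2.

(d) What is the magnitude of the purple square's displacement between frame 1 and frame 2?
5.5

The purple square moved from (4.2, 9.9) to (4.5, 4.4), a distance of √(0.3² + 5.5²) ≈ 5.5.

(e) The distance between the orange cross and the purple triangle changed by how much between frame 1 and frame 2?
-2.3

Distance in frame 1: 9.4. Distance in frame 2: 7.1.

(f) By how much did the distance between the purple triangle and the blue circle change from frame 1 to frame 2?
+0.4

Distance in frame 1: 13.0. Distance in frame 2: 13.4.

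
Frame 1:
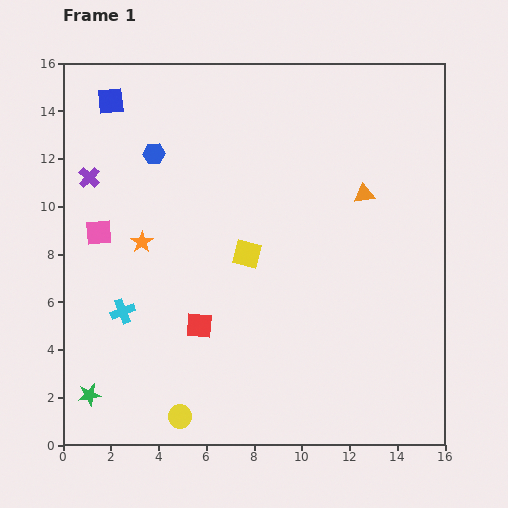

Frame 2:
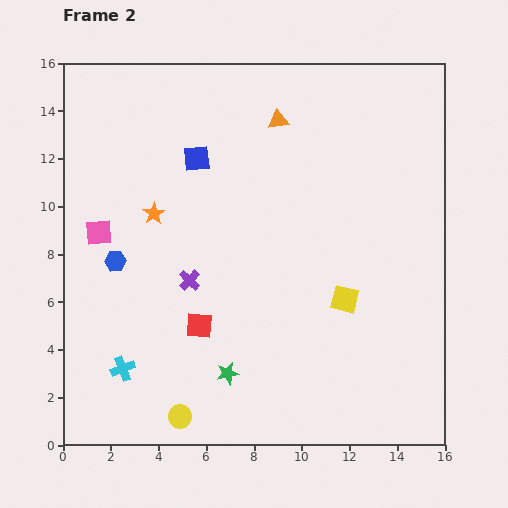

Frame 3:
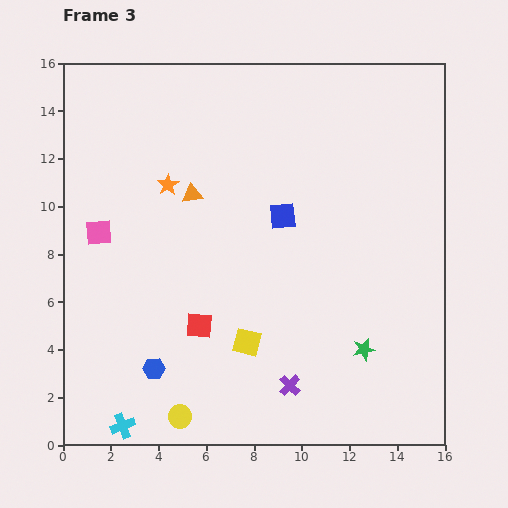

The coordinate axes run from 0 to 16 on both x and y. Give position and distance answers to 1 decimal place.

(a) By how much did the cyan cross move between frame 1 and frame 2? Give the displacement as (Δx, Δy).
(0.0, -2.4)

The cyan cross was at (2.5, 5.6) in frame 1 and (2.5, 3.2) in frame 2.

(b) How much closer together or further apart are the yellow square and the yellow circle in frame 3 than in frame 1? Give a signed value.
-3.2

Distance in frame 1: 7.4. Distance in frame 3: 4.2.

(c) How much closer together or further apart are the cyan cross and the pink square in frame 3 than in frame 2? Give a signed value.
+2.4

Distance in frame 2: 5.8. Distance in frame 3: 8.2.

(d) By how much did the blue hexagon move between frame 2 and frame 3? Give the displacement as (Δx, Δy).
(1.6, -4.5)

The blue hexagon was at (2.2, 7.7) in frame 2 and (3.8, 3.2) in frame 3.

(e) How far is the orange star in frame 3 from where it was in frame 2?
1.3

The orange star moved from (3.8, 9.7) to (4.4, 10.9), a distance of √(0.6² + 1.2²) ≈ 1.3.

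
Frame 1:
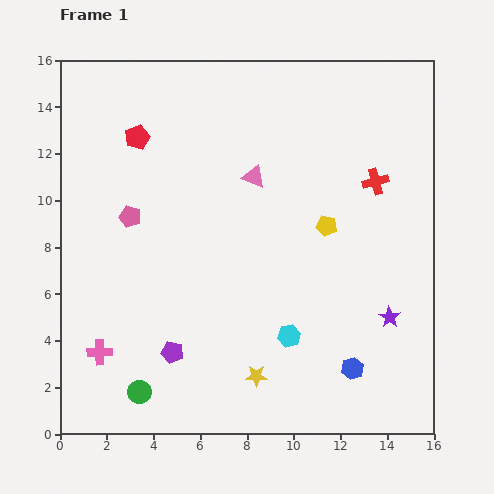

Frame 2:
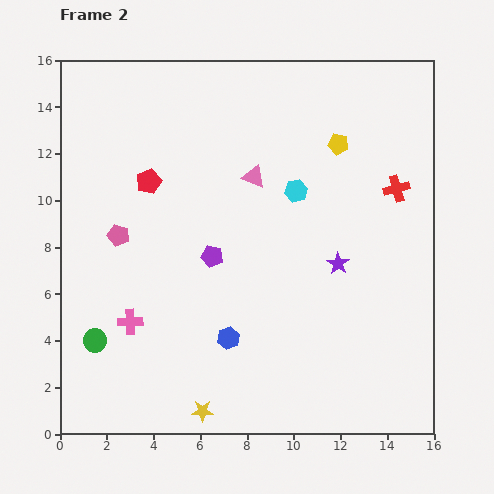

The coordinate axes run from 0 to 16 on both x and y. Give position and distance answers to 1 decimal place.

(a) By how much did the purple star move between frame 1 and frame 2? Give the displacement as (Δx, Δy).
(-2.2, 2.3)

The purple star was at (14.1, 5.0) in frame 1 and (11.9, 7.3) in frame 2.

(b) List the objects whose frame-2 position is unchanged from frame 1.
the pink triangle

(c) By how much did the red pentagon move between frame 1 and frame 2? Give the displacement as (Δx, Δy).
(0.5, -1.9)

The red pentagon was at (3.3, 12.7) in frame 1 and (3.8, 10.8) in frame 2.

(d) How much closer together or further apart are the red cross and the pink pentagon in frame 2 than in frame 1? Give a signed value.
+1.5

Distance in frame 1: 10.6. Distance in frame 2: 12.1.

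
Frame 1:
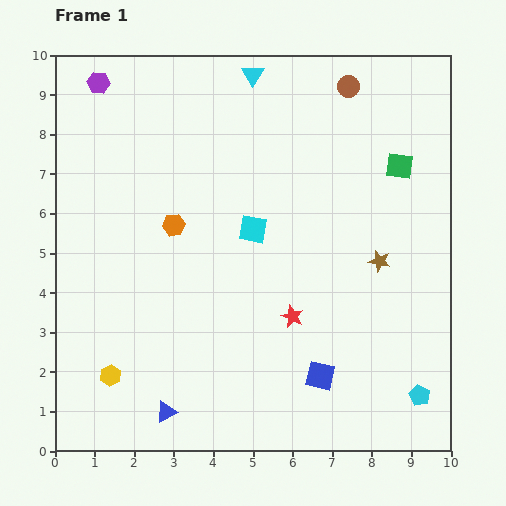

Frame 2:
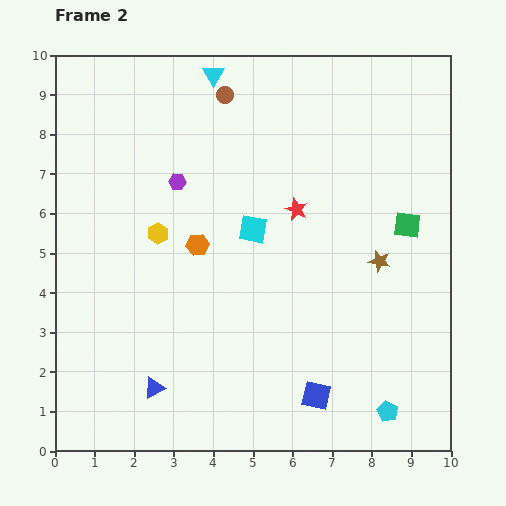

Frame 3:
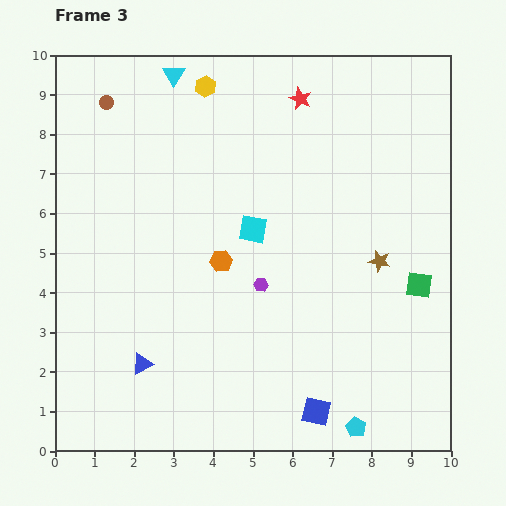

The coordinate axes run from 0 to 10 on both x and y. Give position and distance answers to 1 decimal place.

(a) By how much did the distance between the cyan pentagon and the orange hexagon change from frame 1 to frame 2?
-1.1

Distance in frame 1: 7.5. Distance in frame 2: 6.4.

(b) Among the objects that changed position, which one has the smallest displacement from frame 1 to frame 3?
the blue square

(moved 0.9)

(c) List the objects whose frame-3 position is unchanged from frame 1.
the cyan square, the brown star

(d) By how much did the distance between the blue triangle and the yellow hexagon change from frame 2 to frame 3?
+3.3

Distance in frame 2: 3.9. Distance in frame 3: 7.2.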